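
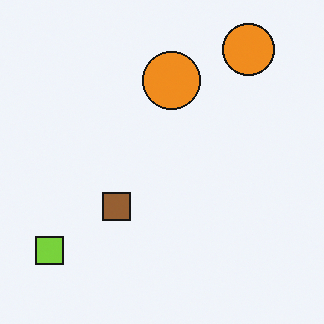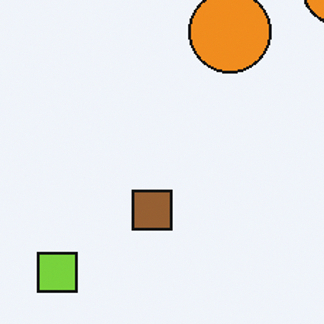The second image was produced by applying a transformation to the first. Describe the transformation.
The image was cropped to a modestly smaller region and rescaled.

The visible shapes are larger and the field of view is narrower; shapes near the original edges may be partly or wholly outside the frame — a crop-and-rescale.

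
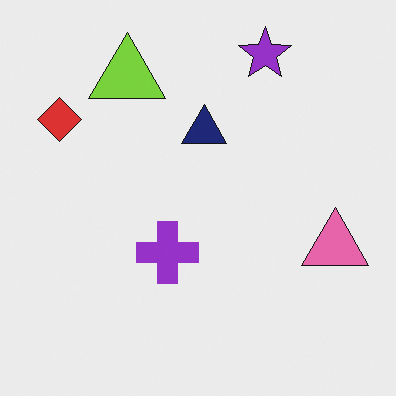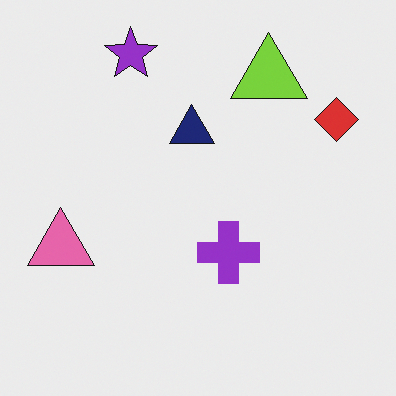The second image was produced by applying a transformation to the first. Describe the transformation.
The second image is the first flipped horizontally (left ↔ right).

The red diamond is in the top-left of the first image and the top-right of the second — shapes on opposite sides of the vertical midline have swapped in a mirror flip.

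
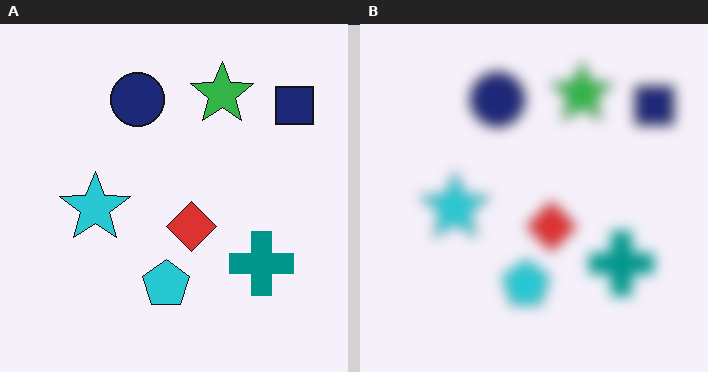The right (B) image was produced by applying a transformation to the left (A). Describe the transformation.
This is the original image heavily blurred.

Shape edges and outlines are uniformly softened across the whole image.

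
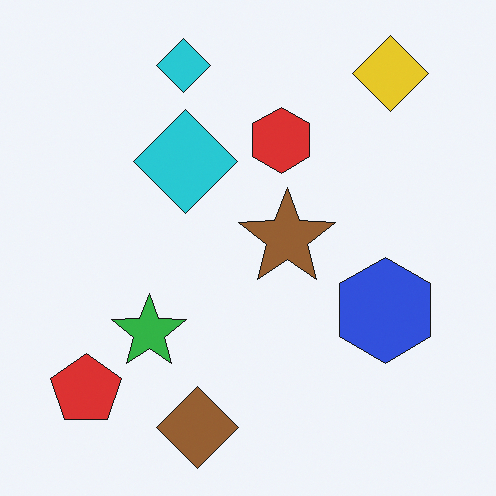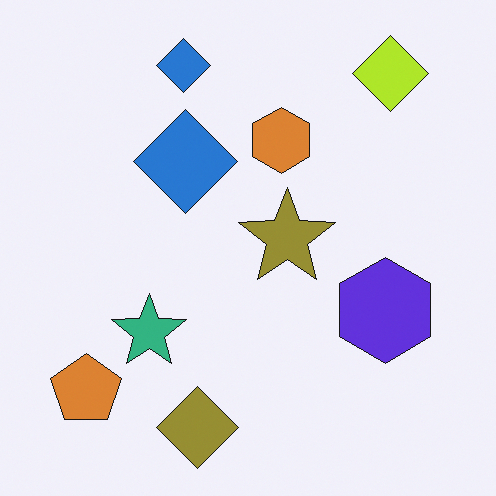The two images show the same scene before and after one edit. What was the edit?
It was hue-shifted by a small amount.

Every shape's color has rotated by the same amount around the hue wheel — a uniform hue shift.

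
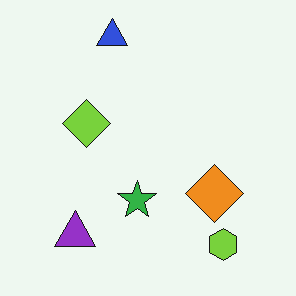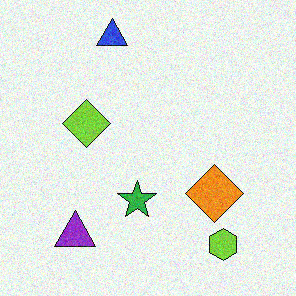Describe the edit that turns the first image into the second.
This is the original image degraded with visible gaussian noise.

Random speckle covers the whole image, including the flat background.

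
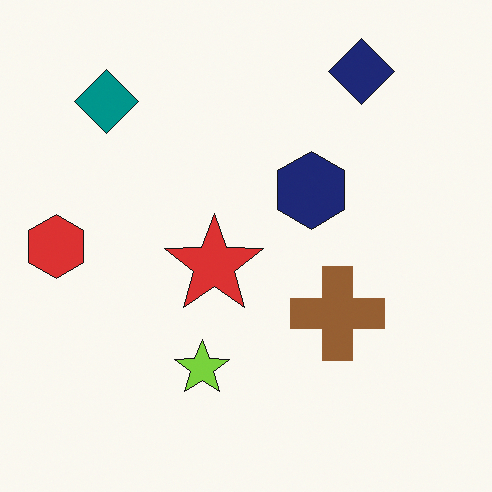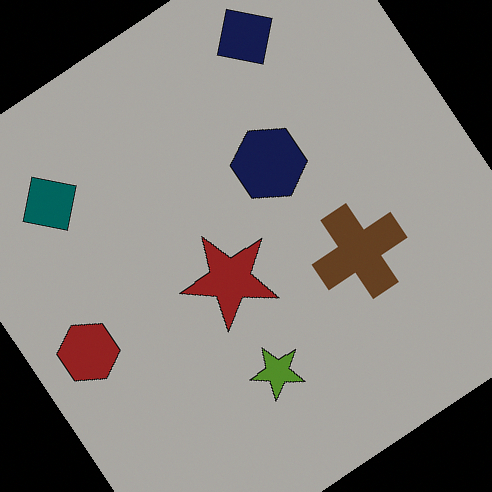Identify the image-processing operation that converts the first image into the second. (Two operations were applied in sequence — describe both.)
Noticeably darkened, then rotated counter-clockwise by a large amount — several tens of degrees.

Every pixel — background and shapes alike — is uniformly darkened. Every shape is tilted by the same angle and the image corners show triangular fill wedges — a whole-image rotation by a non-right angle.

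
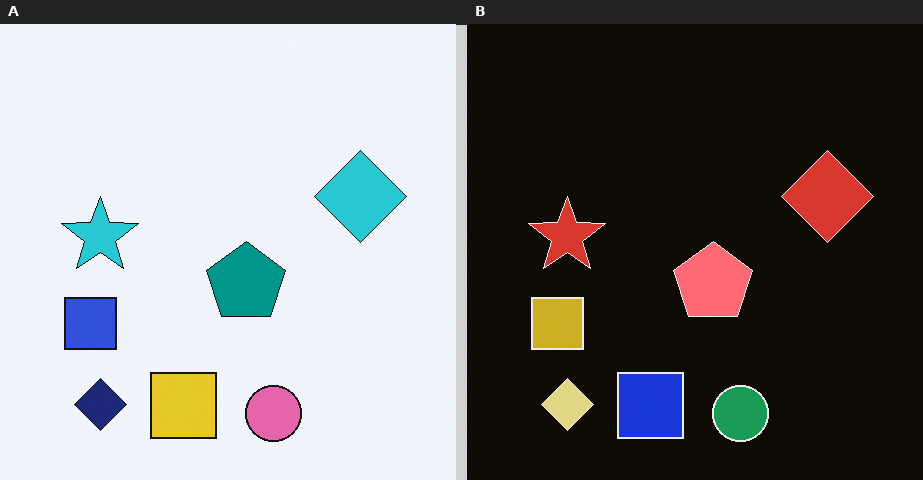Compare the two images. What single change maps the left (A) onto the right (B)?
Color-inverted (negative).

The light background has become dark and every shape's color is its complement — a photographic negative.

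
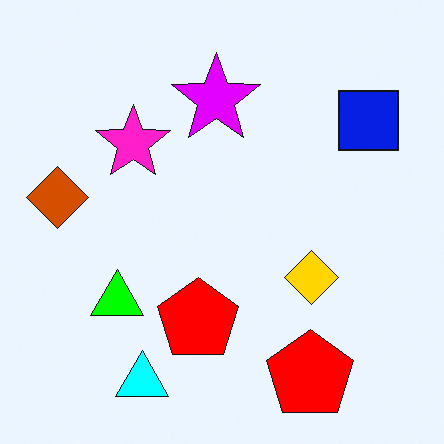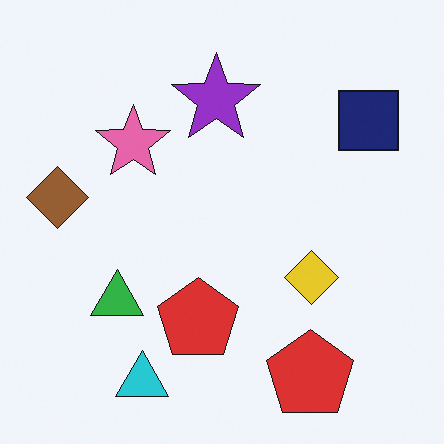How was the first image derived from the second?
The first image is the second heavily oversaturated.

All colors are more vivid — a global saturation change.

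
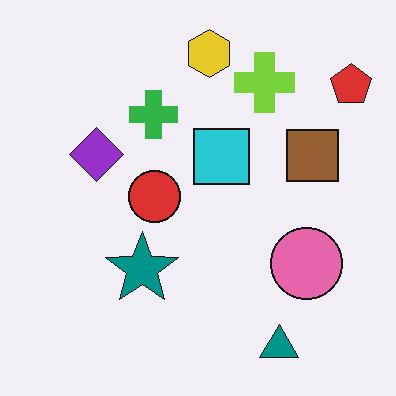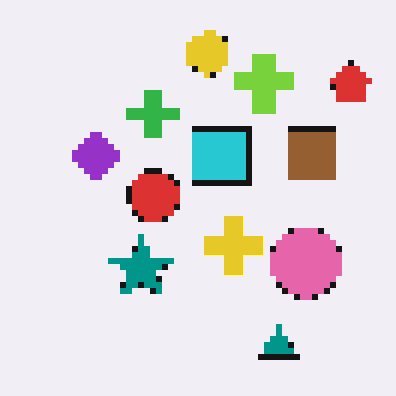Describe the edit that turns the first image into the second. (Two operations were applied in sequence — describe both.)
The second image is the first moderately pixelated, then overlaid with an additional yellow cross.

Shapes are reduced to large square blocks; fine edges and outlines are lost — a downscale-then-upscale (mosaic) effect. A yellow cross appears in the second image that is absent from the first.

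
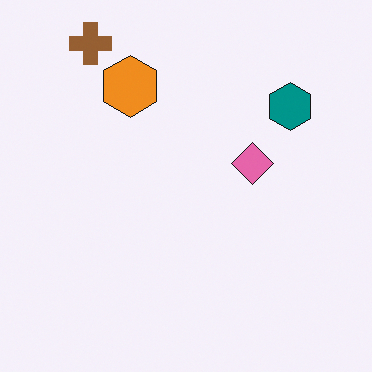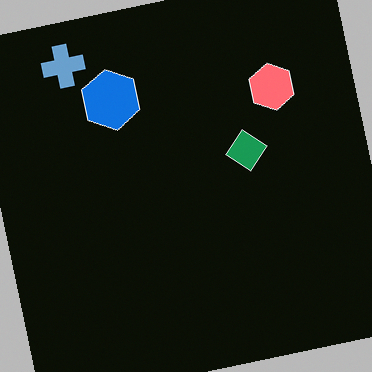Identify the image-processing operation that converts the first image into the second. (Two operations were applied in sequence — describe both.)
The transformation is: rotated counter-clockwise by a small amount, then color-inverted (negative).

Every shape is tilted by the same angle and the image corners show triangular fill wedges — a whole-image rotation by a non-right angle. The light background has become dark and every shape's color is its complement — a photographic negative.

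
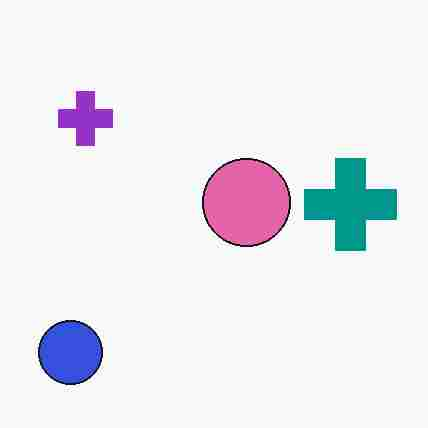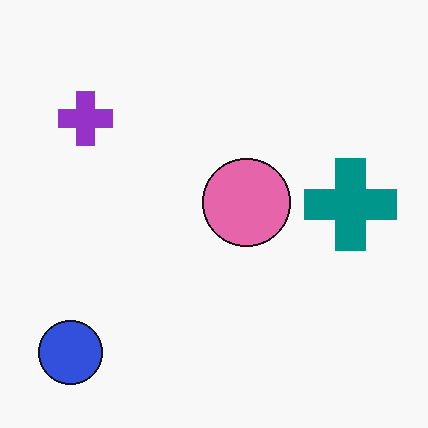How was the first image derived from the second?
It was heavily JPEG-compressed with obvious blocking artifacts.

Blocky 8×8 compression artifacts appear around shape edges and the flat background shows ringing — characteristic JPEG degradation.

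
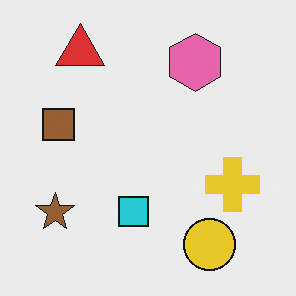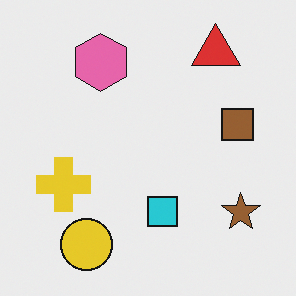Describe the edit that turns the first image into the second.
The image was flipped horizontally (left ↔ right).

The brown star is in the bottom-left of the first image and the bottom-right of the second — shapes on opposite sides of the vertical midline have swapped in a mirror flip.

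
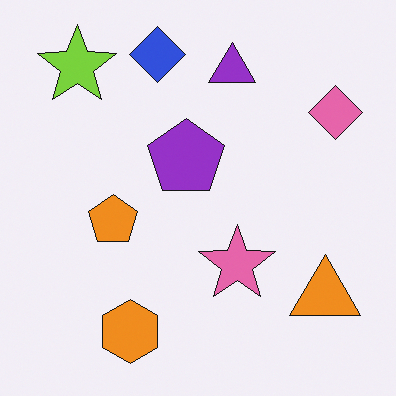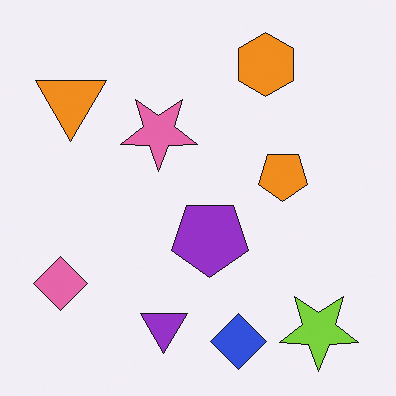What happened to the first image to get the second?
Rotated 180°.

The lime star sits in the top-left of the first image and the bottom-right of the second — consistent with a whole-image 180° rotation.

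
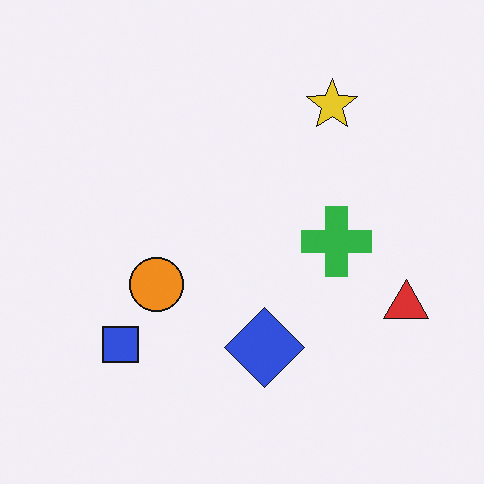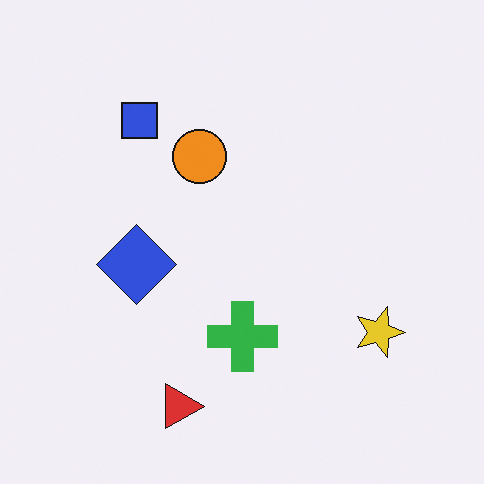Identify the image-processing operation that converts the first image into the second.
It was rotated 90° clockwise.

The red triangle sits in the right of the first image and the bottom of the second — consistent with a whole-image 90° clockwise rotation.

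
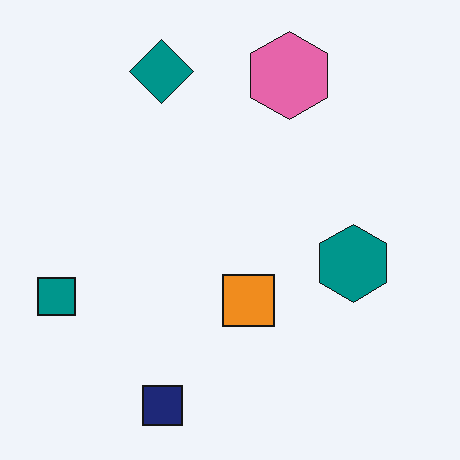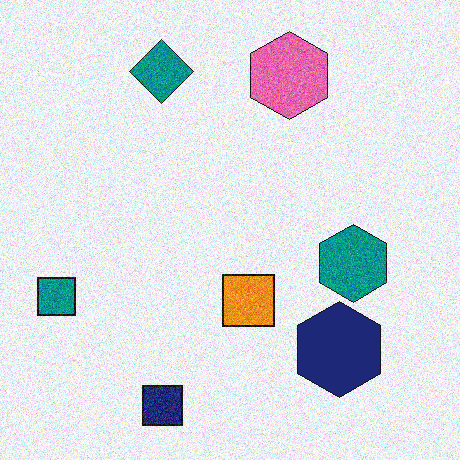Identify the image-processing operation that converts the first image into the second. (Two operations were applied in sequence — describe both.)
It was degraded with moderate additive noise, then overlaid with an additional navy hexagon.

Random speckle covers the whole image, including the flat background. A navy hexagon appears in the second image that is absent from the first.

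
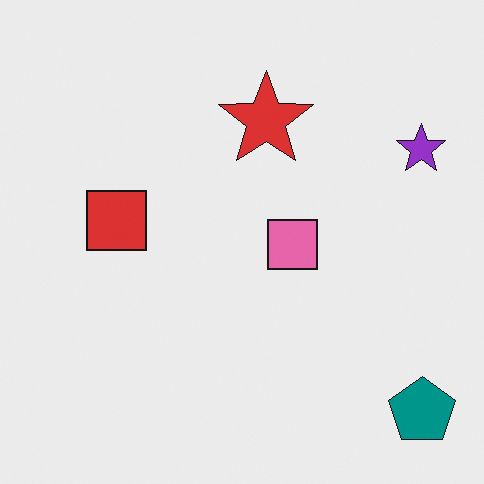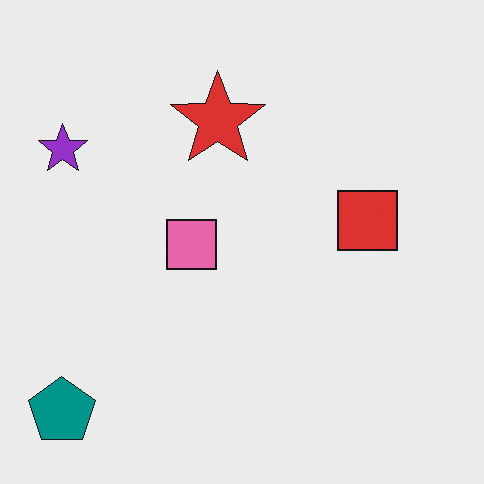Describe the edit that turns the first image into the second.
This is the original image flipped horizontally (left ↔ right).

The teal pentagon is in the bottom-right of the first image and the bottom-left of the second — shapes on opposite sides of the vertical midline have swapped in a mirror flip.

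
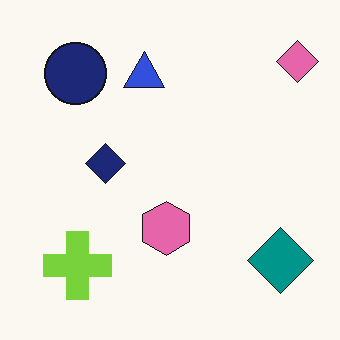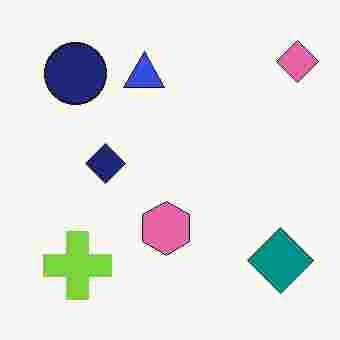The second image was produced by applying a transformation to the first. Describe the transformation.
Degraded with heavy JPEG compression.

Blocky 8×8 compression artifacts appear around shape edges and the flat background shows ringing — characteristic JPEG degradation.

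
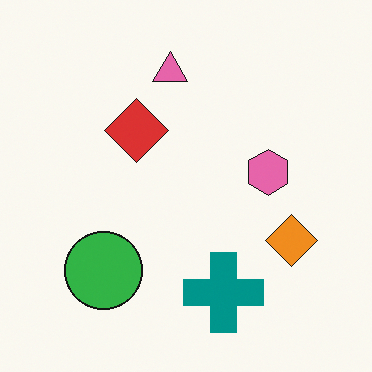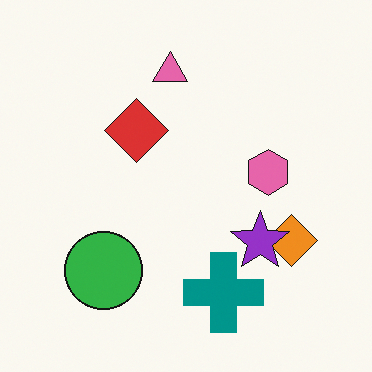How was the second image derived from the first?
This is the original image overlaid with an additional purple star.

A purple star appears in the second image that is absent from the first.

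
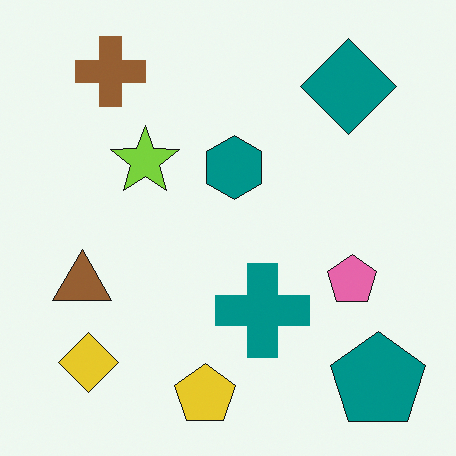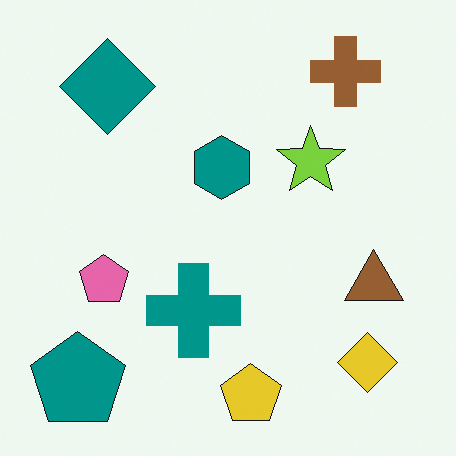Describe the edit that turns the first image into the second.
The image was flipped horizontally (left ↔ right).

The teal pentagon is in the bottom-right of the first image and the bottom-left of the second — shapes on opposite sides of the vertical midline have swapped in a mirror flip.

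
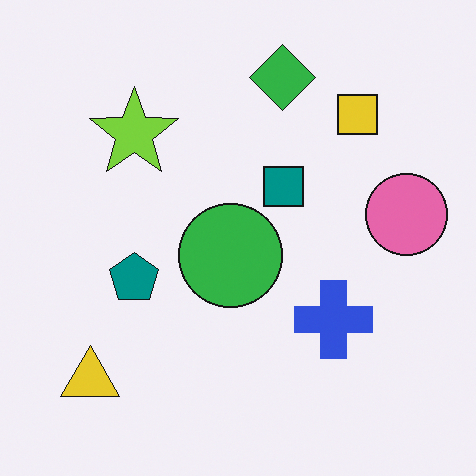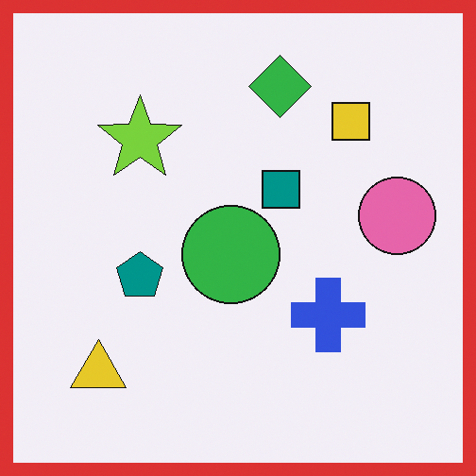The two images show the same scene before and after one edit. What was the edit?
Framed with a red border.

A solid red frame runs around the edge of the second image, with the content slightly shrunk inside it.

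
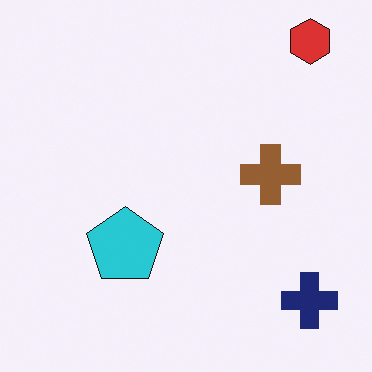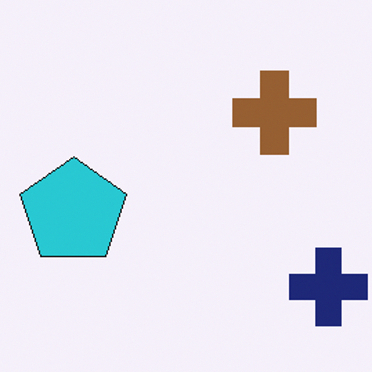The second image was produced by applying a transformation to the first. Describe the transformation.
The image was cropped slightly and scaled back up.

The visible shapes are larger and the field of view is narrower; shapes near the original edges may be partly or wholly outside the frame — a crop-and-rescale.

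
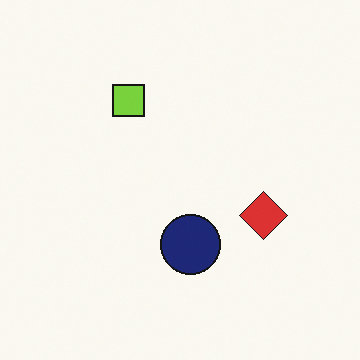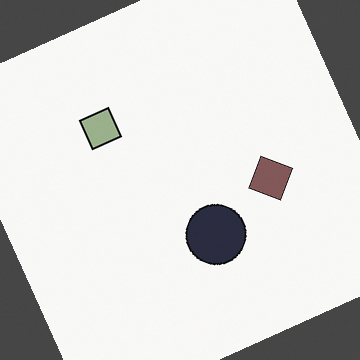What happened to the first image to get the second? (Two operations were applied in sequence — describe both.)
Made much more muted (saturation change), then rotated counter-clockwise by a moderate amount.

All colors are more muted and greyish — a global saturation change. Every shape is tilted by the same angle and the image corners show triangular fill wedges — a whole-image rotation by a non-right angle.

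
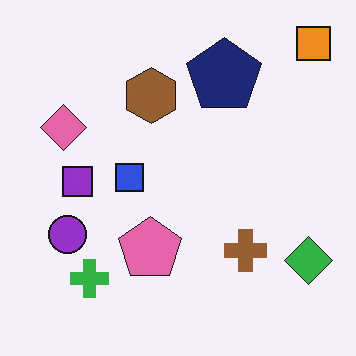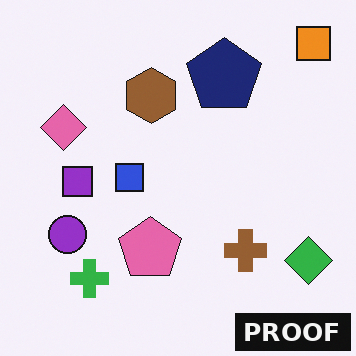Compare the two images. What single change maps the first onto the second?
It was watermarked with the text "PROOF" in the lower-right corner.

A dark label reading "PROOF" appears in the lower-right corner.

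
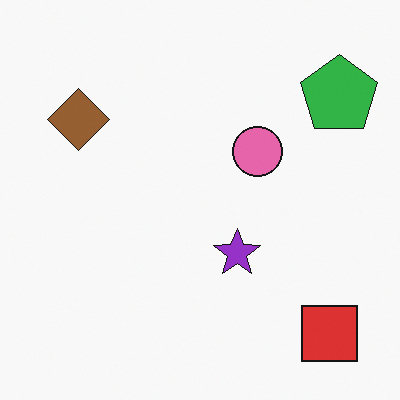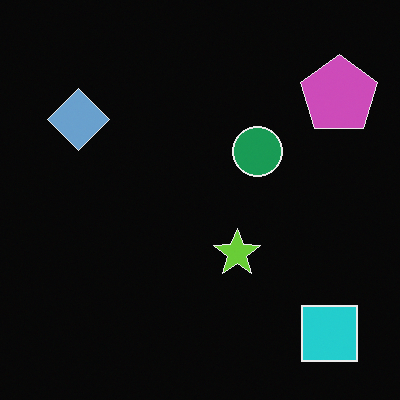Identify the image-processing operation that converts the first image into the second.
The second image is the first color-inverted (negative).

The light background has become dark and every shape's color is its complement — a photographic negative.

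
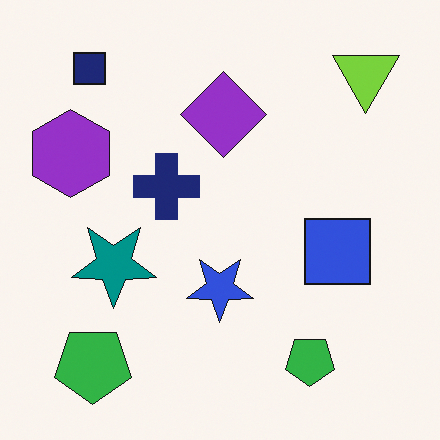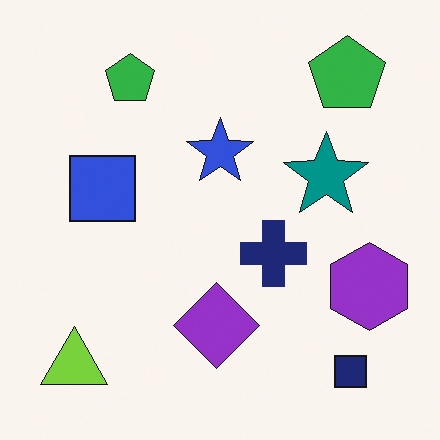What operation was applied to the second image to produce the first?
The first image is the second rotated 180°.

The lime triangle sits in the bottom-left of the second image and the top-right of the first — consistent with a whole-image 180° rotation.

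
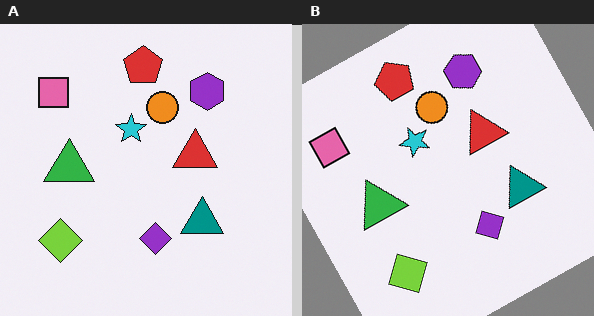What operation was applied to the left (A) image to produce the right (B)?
The image was rotated counter-clockwise by a clearly visible amount.

Every shape is tilted by the same angle and the image corners show triangular fill wedges — a whole-image rotation by a non-right angle.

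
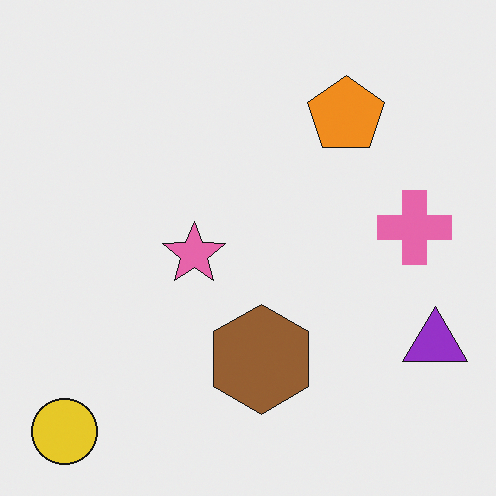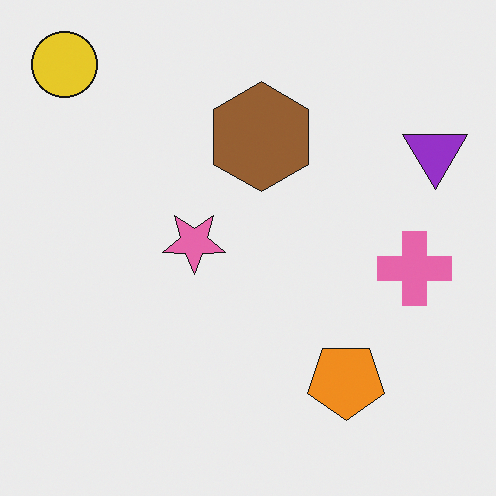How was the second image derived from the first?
The second image is the first flipped vertically (top ↔ bottom).

The yellow circle is in the bottom-left of the first image and the top-left of the second — shapes on opposite sides of the horizontal midline have swapped in a mirror flip.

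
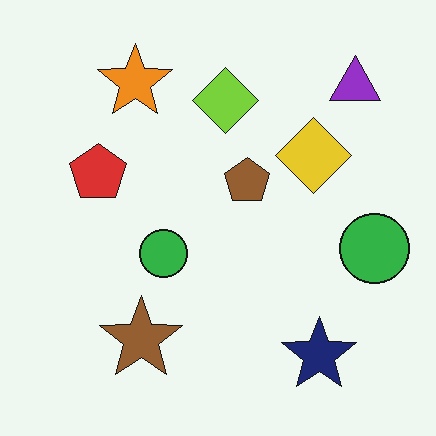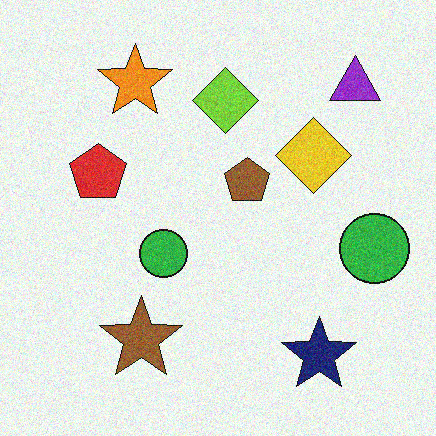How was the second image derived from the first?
Degraded with moderate additive noise.

Random speckle covers the whole image, including the flat background.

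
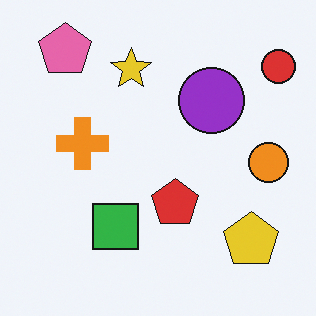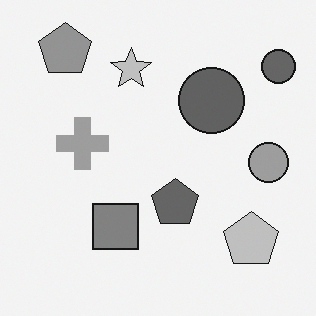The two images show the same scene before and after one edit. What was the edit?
This is the original image converted to grayscale.

All color is removed — every shape is now a shade of grey.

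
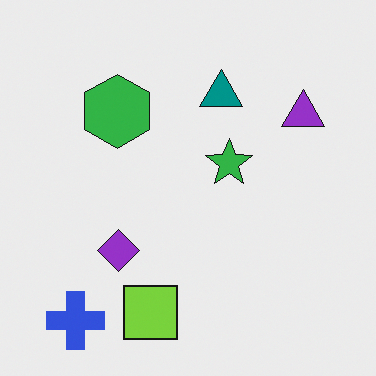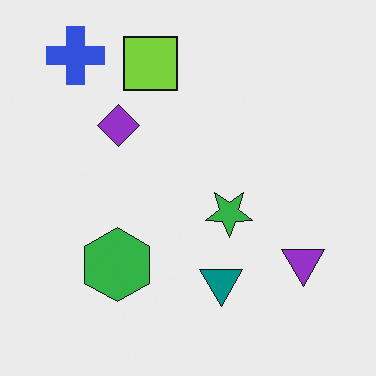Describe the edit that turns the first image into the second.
This is the original image flipped vertically (top ↔ bottom).

The blue cross is in the bottom-left of the first image and the top-left of the second — shapes on opposite sides of the horizontal midline have swapped in a mirror flip.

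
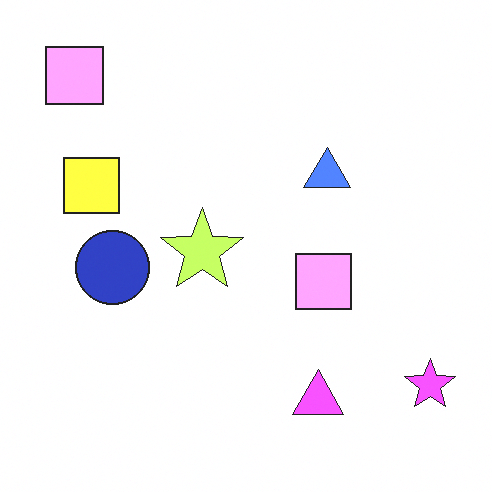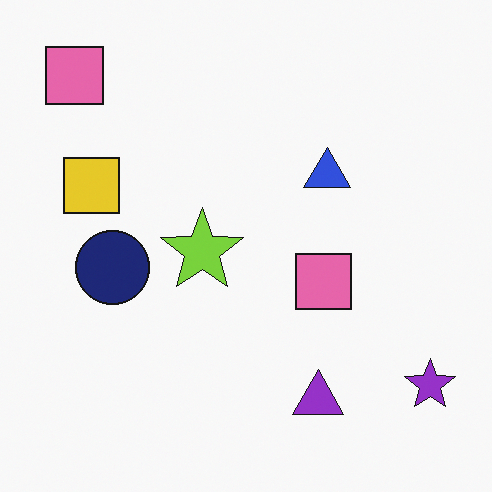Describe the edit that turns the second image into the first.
It was substantially brightened.

Every pixel — background and shapes alike — is uniformly brightened.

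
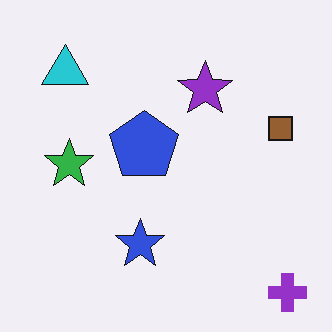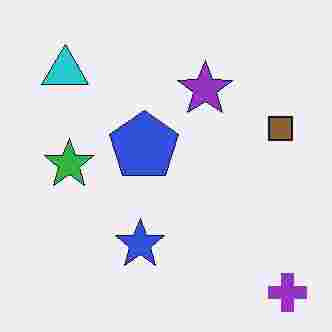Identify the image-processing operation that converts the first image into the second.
The second image is the first heavily JPEG-compressed with obvious blocking artifacts.

Blocky 8×8 compression artifacts appear around shape edges and the flat background shows ringing — characteristic JPEG degradation.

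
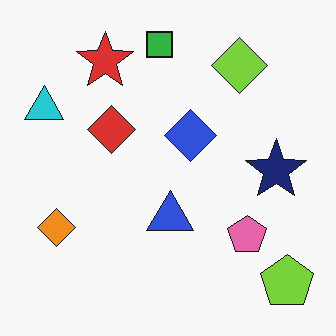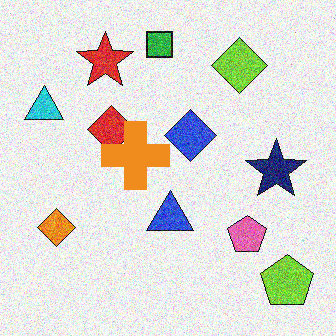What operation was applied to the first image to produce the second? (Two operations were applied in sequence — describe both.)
The second image is the first degraded with a thick layer of grain, then overlaid with an additional orange cross.

Random speckle covers the whole image, including the flat background. An orange cross appears in the second image that is absent from the first.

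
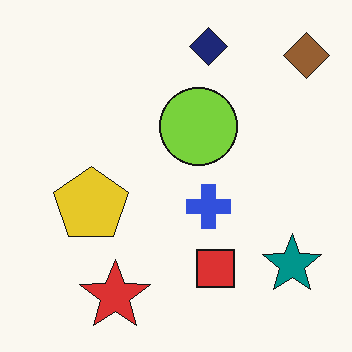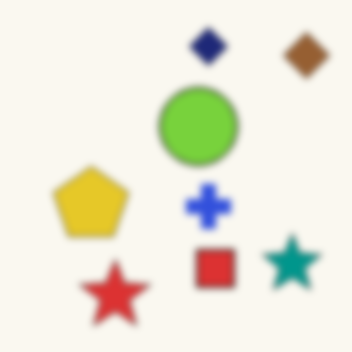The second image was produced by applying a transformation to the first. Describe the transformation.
Moderately blurred.

Shape edges and outlines are uniformly softened across the whole image.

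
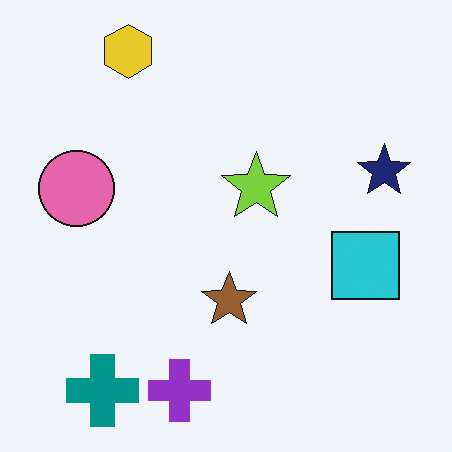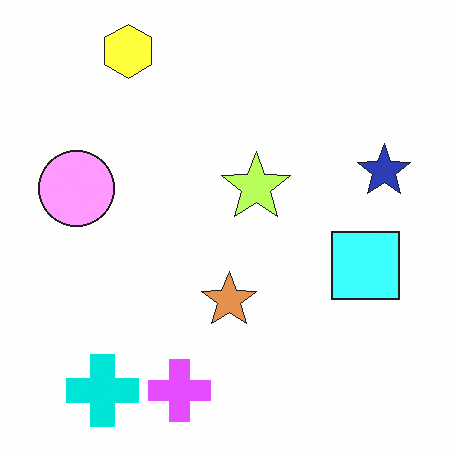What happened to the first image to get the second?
The second image is the first noticeably brightened.

Every pixel — background and shapes alike — is uniformly brightened.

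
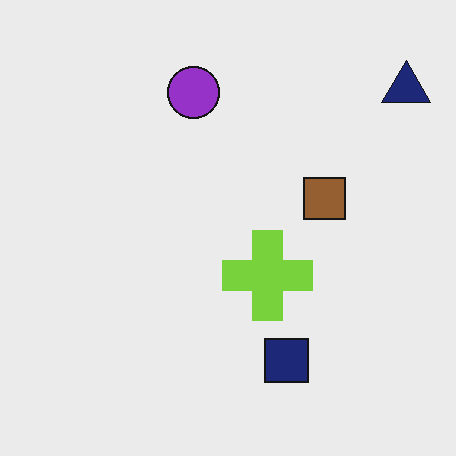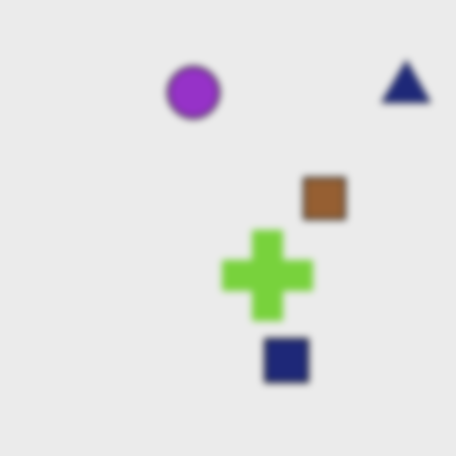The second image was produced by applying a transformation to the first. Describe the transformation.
The second image is the first moderately blurred.

Shape edges and outlines are uniformly softened across the whole image.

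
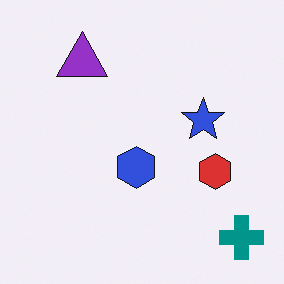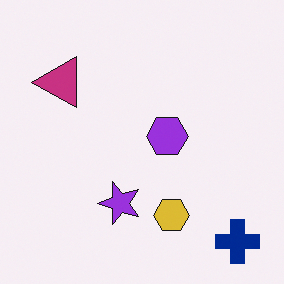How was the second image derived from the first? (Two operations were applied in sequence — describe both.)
The second image is the first hue-shifted by a small amount, then transposed (reflected across the top-left ↔ bottom-right diagonal).

Every shape's color has rotated by the same amount around the hue wheel — a uniform hue shift. Shapes have swapped their row and column positions — what was in the top-right is now in the bottom-left — a diagonal reflection.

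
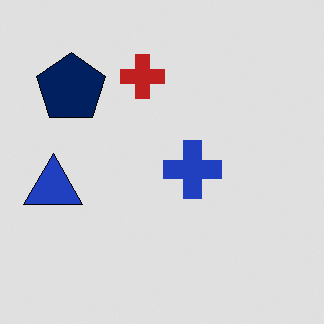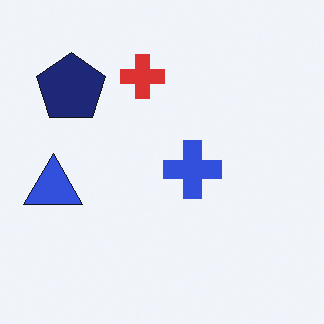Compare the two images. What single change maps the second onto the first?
Posterized to a reduced palette.

Each flat color has snapped to a coarser quantized level — most visibly, the near-white background has dropped to a flat grey.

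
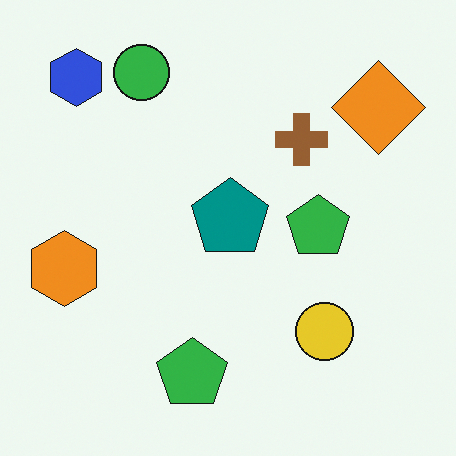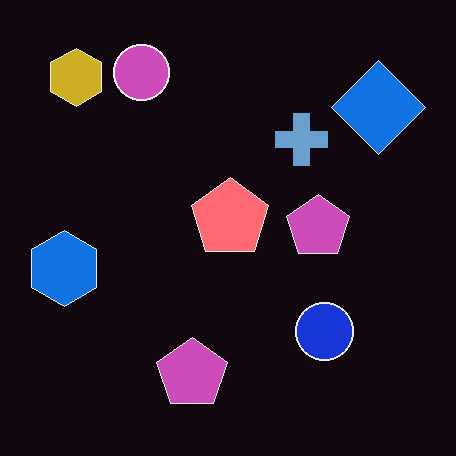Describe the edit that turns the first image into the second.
The image was color-inverted (negative).

The light background has become dark and every shape's color is its complement — a photographic negative.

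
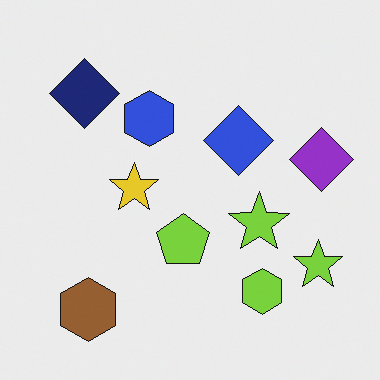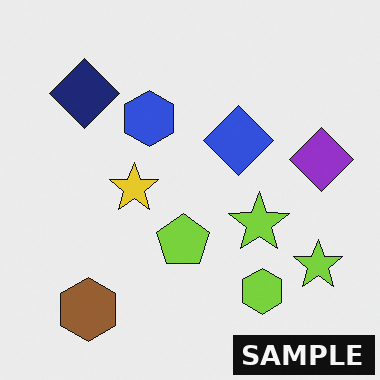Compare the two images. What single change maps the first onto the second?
The transformation is: watermarked with the text "SAMPLE" in the lower-right corner.

A dark label reading "SAMPLE" appears in the lower-right corner.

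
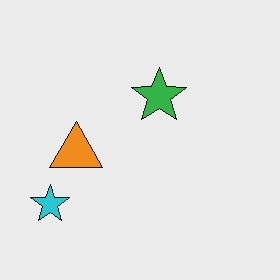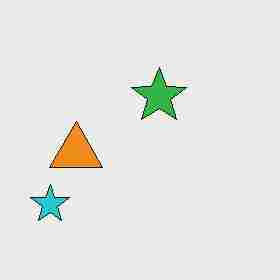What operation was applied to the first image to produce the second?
It was degraded with heavy JPEG compression.

Blocky 8×8 compression artifacts appear around shape edges and the flat background shows ringing — characteristic JPEG degradation.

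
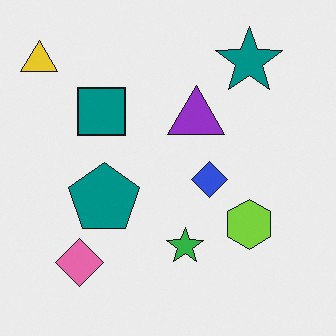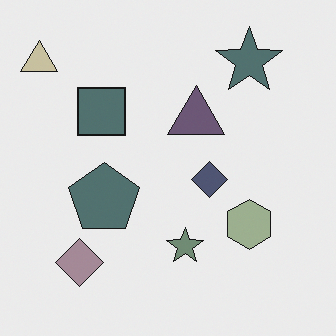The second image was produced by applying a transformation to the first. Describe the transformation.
The second image is the first made much more muted (saturation change).

All colors are more muted and greyish — a global saturation change.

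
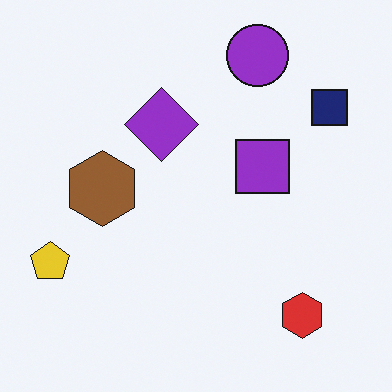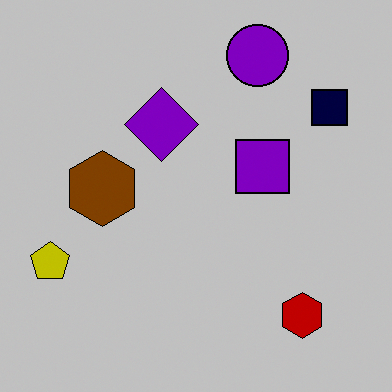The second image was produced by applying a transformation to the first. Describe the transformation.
The image was aggressively posterized.

Each flat color has snapped to a coarser quantized level — most visibly, the near-white background has dropped to a flat grey.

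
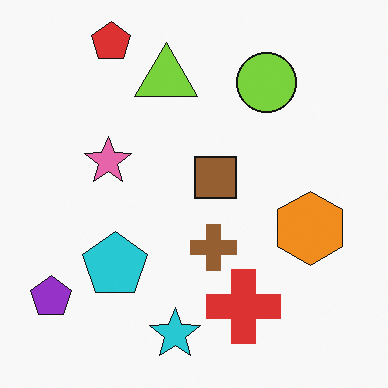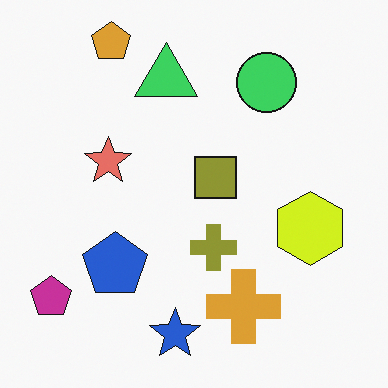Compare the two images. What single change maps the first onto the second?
The transformation is: hue-shifted slightly.

Every shape's color has rotated by the same amount around the hue wheel — a uniform hue shift.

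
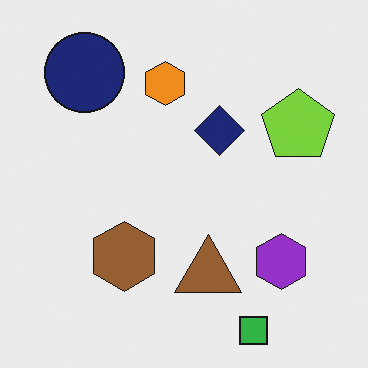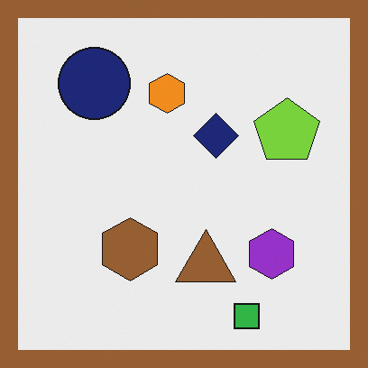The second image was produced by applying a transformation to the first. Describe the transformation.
It was framed with a brown border.

A solid brown frame runs around the edge of the second image, with the content slightly shrunk inside it.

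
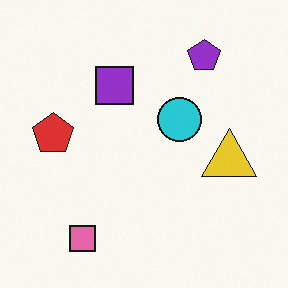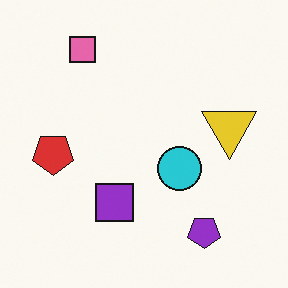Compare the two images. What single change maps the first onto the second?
The second image is the first flipped vertically (top ↔ bottom).

The pink square is in the bottom-left of the first image and the top-left of the second — shapes on opposite sides of the horizontal midline have swapped in a mirror flip.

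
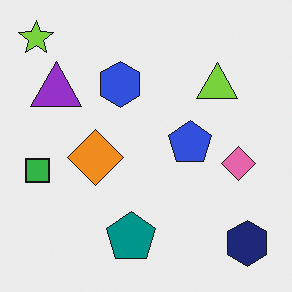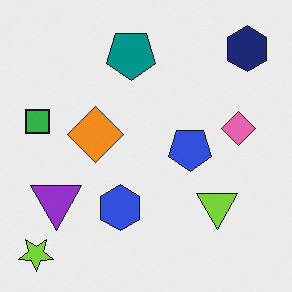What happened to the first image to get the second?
The second image is the first flipped vertically (top ↔ bottom).

The lime star is in the top-left of the first image and the bottom-left of the second — shapes on opposite sides of the horizontal midline have swapped in a mirror flip.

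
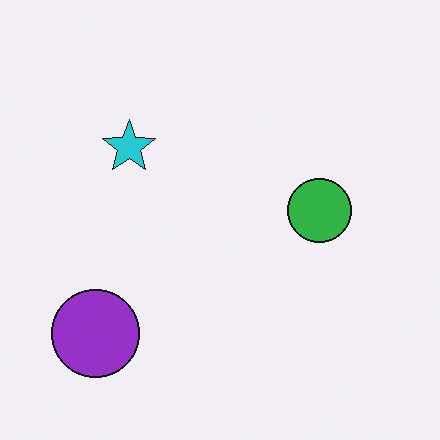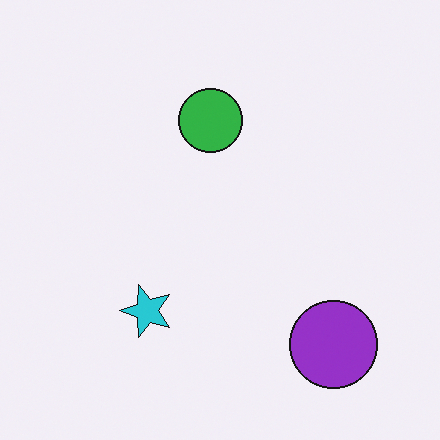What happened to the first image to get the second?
The second image is the first rotated 90° counter-clockwise.

The purple circle sits in the bottom-left of the first image and the bottom-right of the second — consistent with a whole-image 90° counter-clockwise rotation.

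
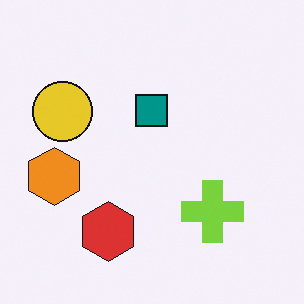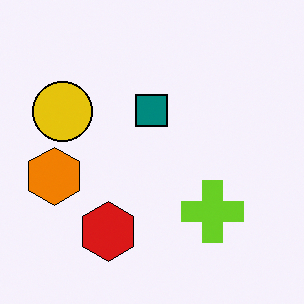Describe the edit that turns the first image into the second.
Given slightly increased contrast.

Tones are pushed away from mid-grey across the whole image — a global contrast change.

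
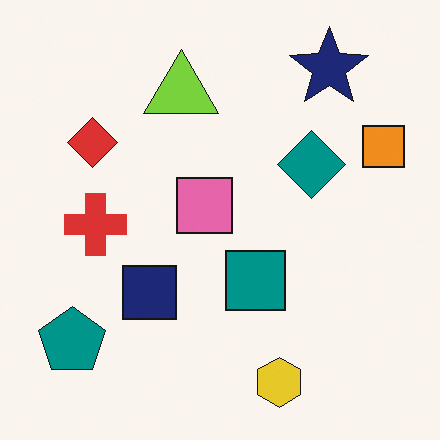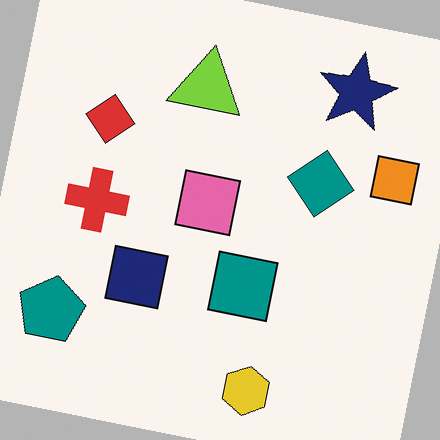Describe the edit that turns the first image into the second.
This is the original image rotated clockwise by a small amount.

Every shape is tilted by the same angle and the image corners show triangular fill wedges — a whole-image rotation by a non-right angle.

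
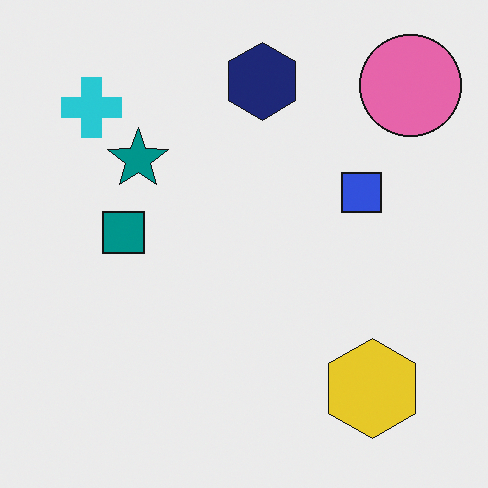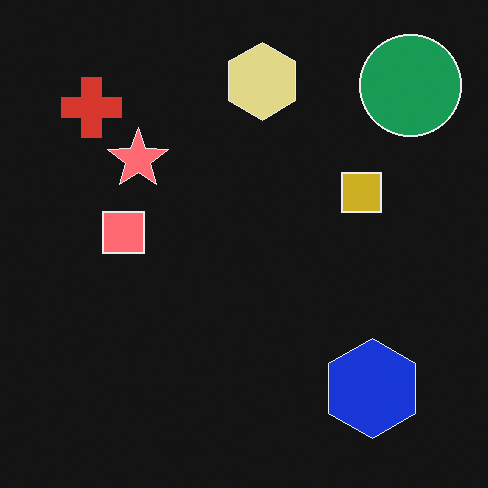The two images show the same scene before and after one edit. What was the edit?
The transformation is: color-inverted (negative).

The light background has become dark and every shape's color is its complement — a photographic negative.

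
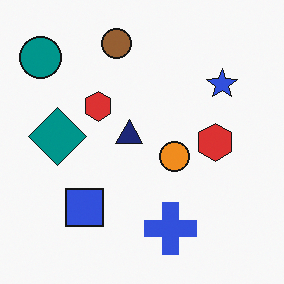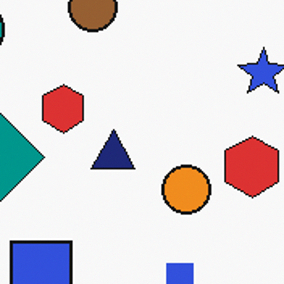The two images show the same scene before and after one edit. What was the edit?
The second image is the first cropped slightly and scaled back up.

The visible shapes are larger and the field of view is narrower; shapes near the original edges may be partly or wholly outside the frame — a crop-and-rescale.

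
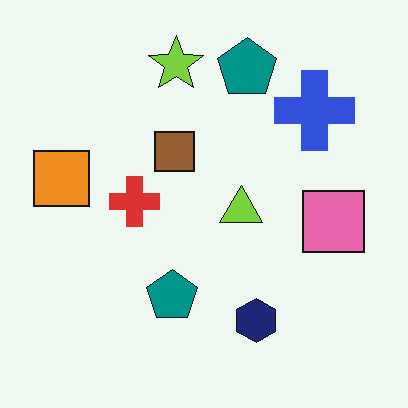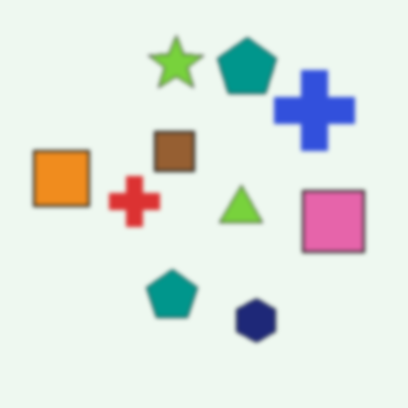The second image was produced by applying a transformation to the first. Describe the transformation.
Slightly softened.

Shape edges and outlines are uniformly softened across the whole image.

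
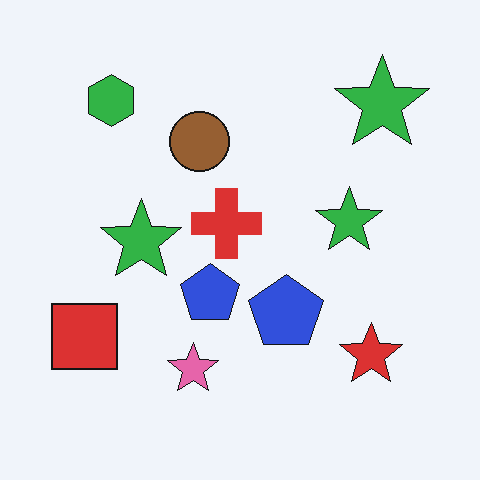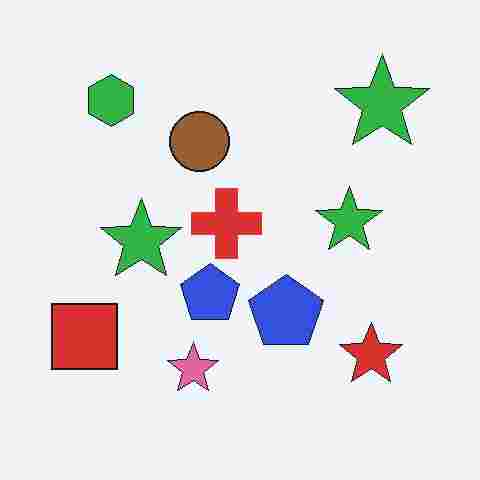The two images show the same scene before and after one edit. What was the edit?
Degraded with heavy JPEG compression.

Blocky 8×8 compression artifacts appear around shape edges and the flat background shows ringing — characteristic JPEG degradation.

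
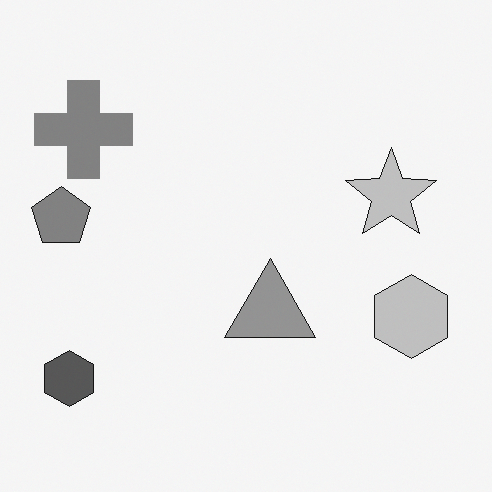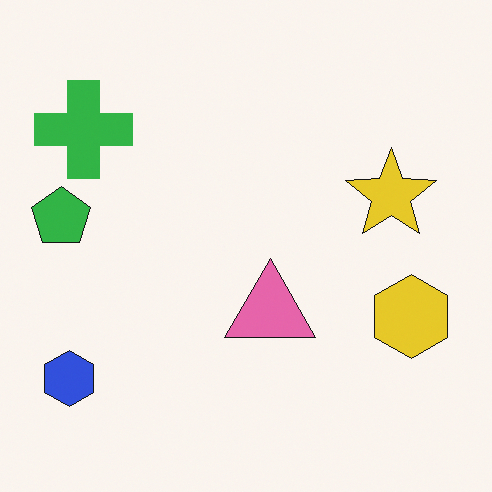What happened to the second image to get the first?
It was converted to grayscale.

All color is removed — every shape is now a shade of grey.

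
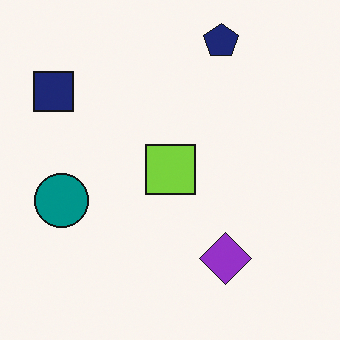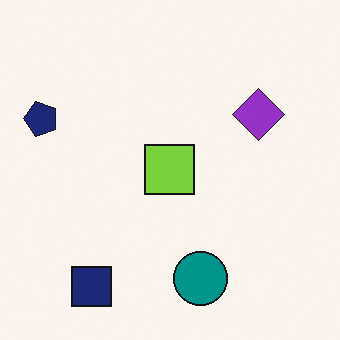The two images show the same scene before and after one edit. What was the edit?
The image was rotated 90° counter-clockwise.

The navy square sits in the top-left of the first image and the bottom-left of the second — consistent with a whole-image 90° counter-clockwise rotation.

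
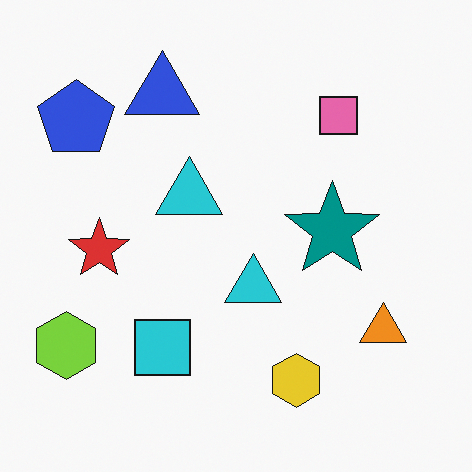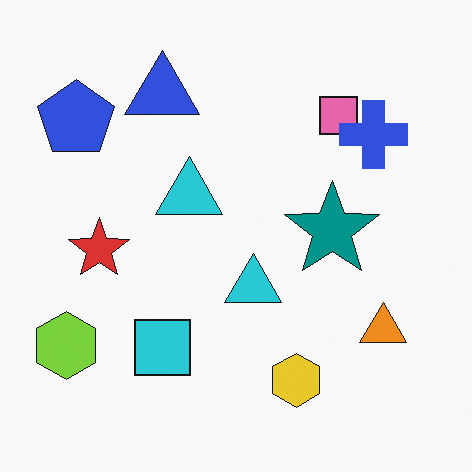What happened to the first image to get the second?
The image was overlaid with an additional blue cross.

A blue cross appears in the second image that is absent from the first.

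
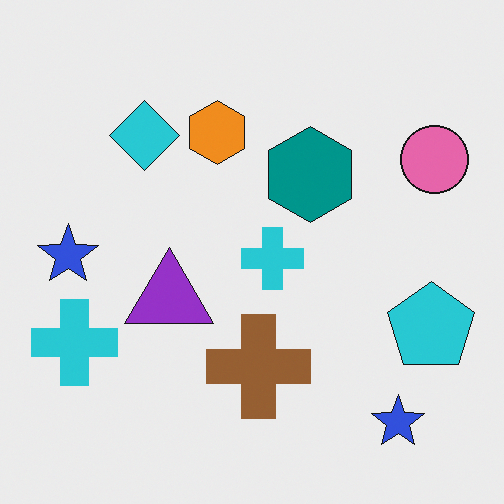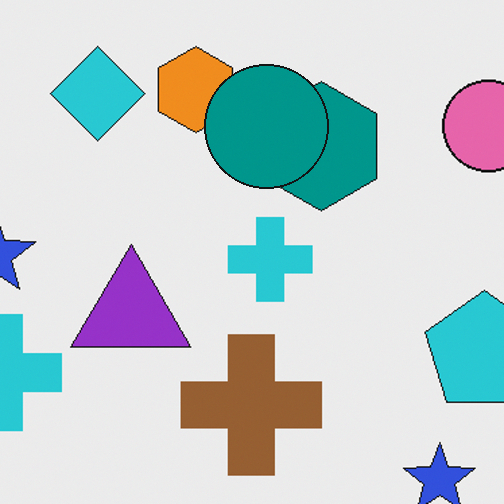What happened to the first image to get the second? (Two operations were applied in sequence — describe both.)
Cropped slightly and scaled back up, then overlaid with an additional teal circle.

The visible shapes are larger and the field of view is narrower; shapes near the original edges may be partly or wholly outside the frame — a crop-and-rescale. A teal circle appears in the second image that is absent from the first.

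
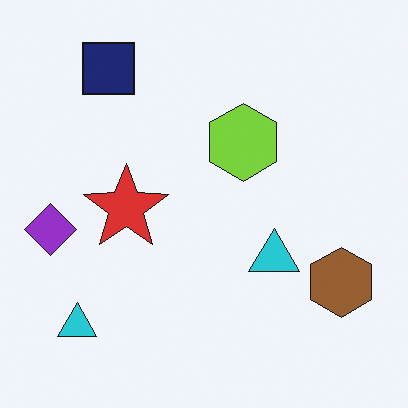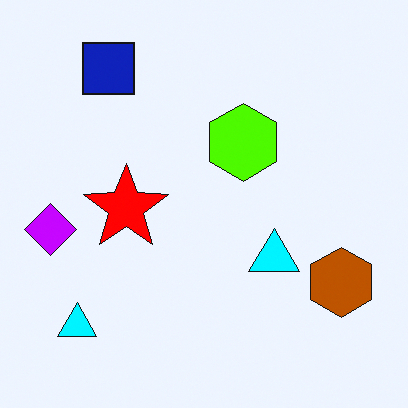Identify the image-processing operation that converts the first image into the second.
This is the original image heavily oversaturated.

All colors are more vivid — a global saturation change.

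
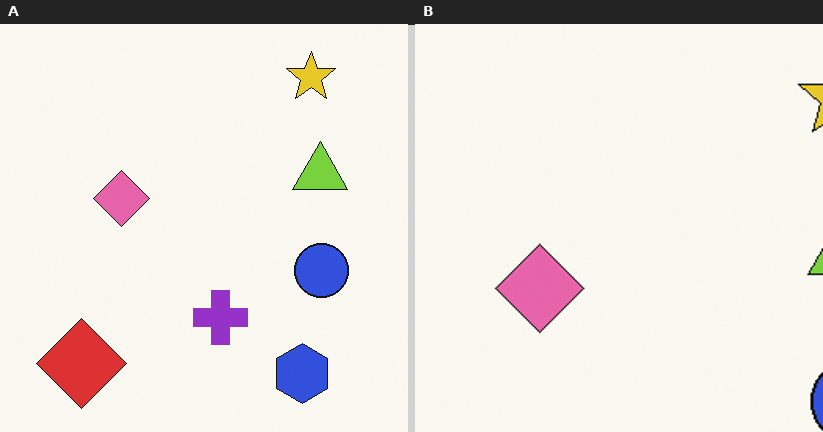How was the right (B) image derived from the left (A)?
Cropped slightly and scaled back up.

The visible shapes are larger and the field of view is narrower; shapes near the original edges may be partly or wholly outside the frame — a crop-and-rescale.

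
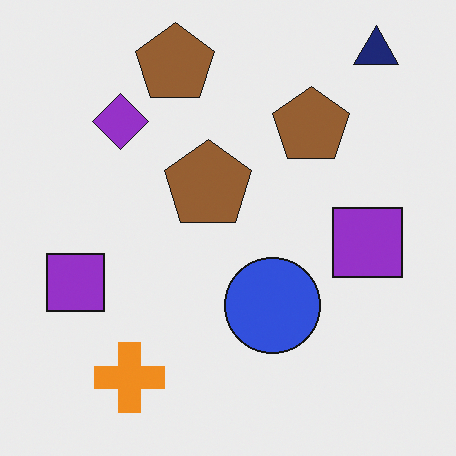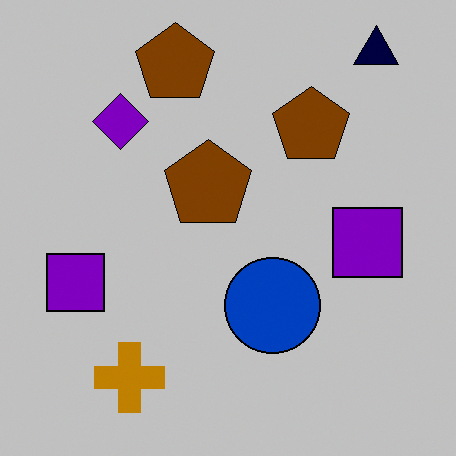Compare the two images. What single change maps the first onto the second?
Heavily posterized to just a handful of flat colors.

Each flat color has snapped to a coarser quantized level — most visibly, the near-white background has dropped to a flat grey.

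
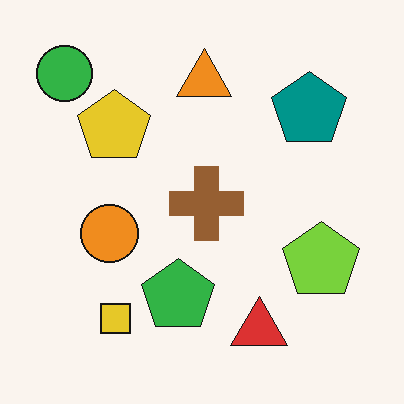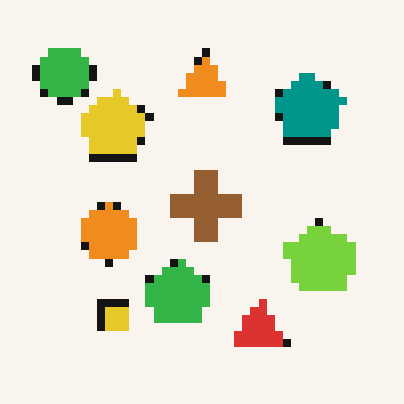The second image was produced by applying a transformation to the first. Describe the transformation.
Pixelated into visible square blocks.

Shapes are reduced to large square blocks; fine edges and outlines are lost — a downscale-then-upscale (mosaic) effect.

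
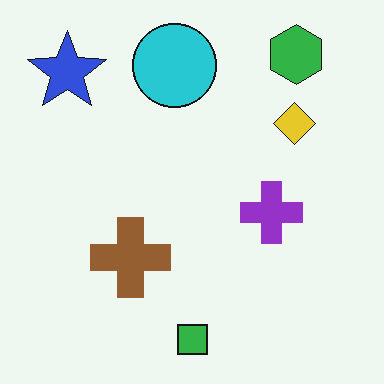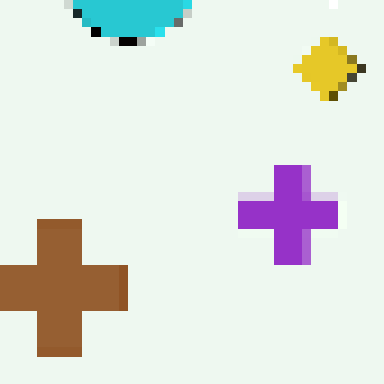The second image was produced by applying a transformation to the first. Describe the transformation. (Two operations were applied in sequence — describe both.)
The image was cropped to a noticeably smaller region and rescaled, then coarsely pixelated.

The visible shapes are larger and the field of view is narrower; shapes near the original edges may be partly or wholly outside the frame — a crop-and-rescale. Shapes are reduced to large square blocks; fine edges and outlines are lost — a downscale-then-upscale (mosaic) effect.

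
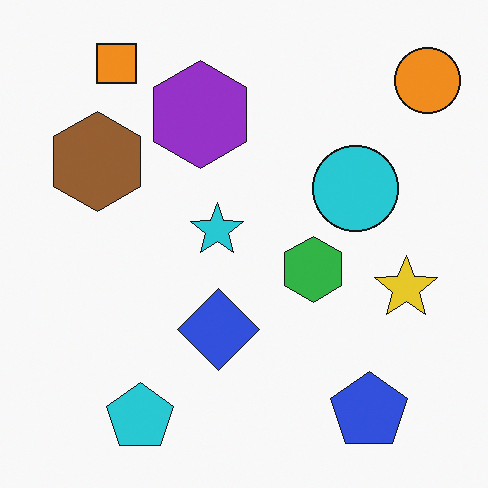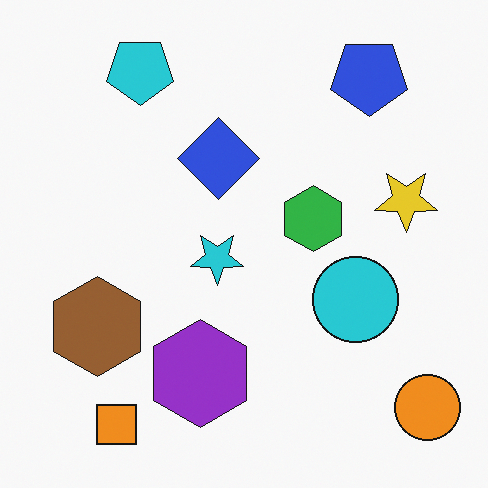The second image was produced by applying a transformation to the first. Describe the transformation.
The transformation is: flipped vertically (top ↔ bottom).

The orange square is in the top-left of the first image and the bottom-left of the second — shapes on opposite sides of the horizontal midline have swapped in a mirror flip.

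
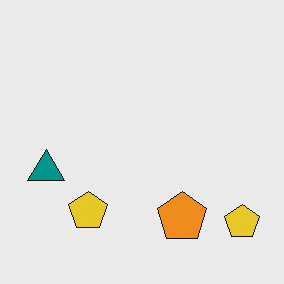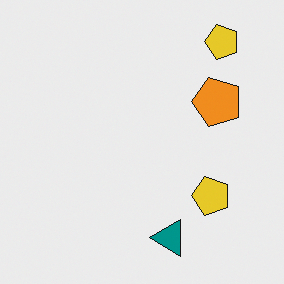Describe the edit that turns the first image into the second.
The transformation is: rotated 90° counter-clockwise.

The teal triangle sits in the left of the first image and the bottom of the second — consistent with a whole-image 90° counter-clockwise rotation.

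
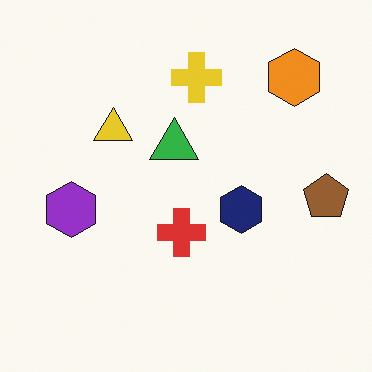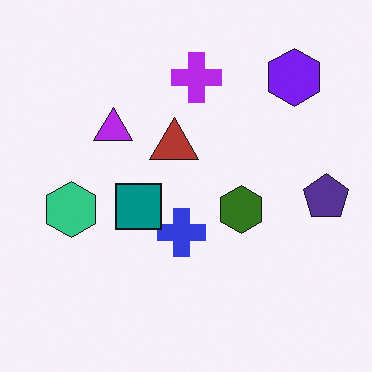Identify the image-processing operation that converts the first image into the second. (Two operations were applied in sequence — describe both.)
It was hue-shifted by a large amount, then overlaid with an additional teal square.

Every shape's color has rotated by the same amount around the hue wheel — a uniform hue shift. A teal square appears in the second image that is absent from the first.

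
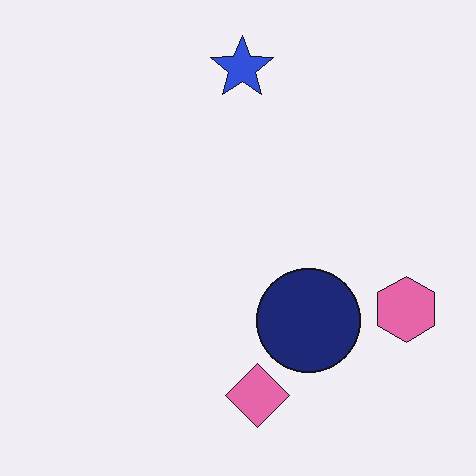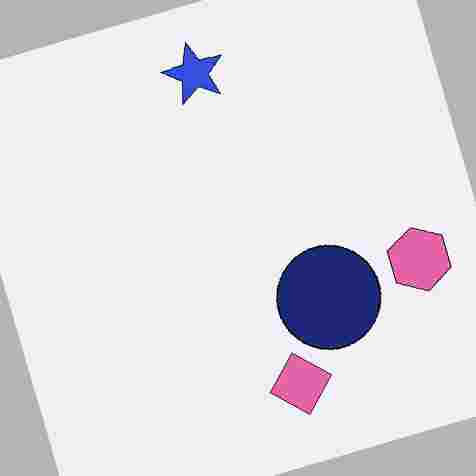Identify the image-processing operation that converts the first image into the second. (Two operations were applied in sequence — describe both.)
The image was rotated counter-clockwise by a moderate amount, then heavily JPEG-compressed with obvious blocking artifacts.

Every shape is tilted by the same angle and the image corners show triangular fill wedges — a whole-image rotation by a non-right angle. Blocky 8×8 compression artifacts appear around shape edges and the flat background shows ringing — characteristic JPEG degradation.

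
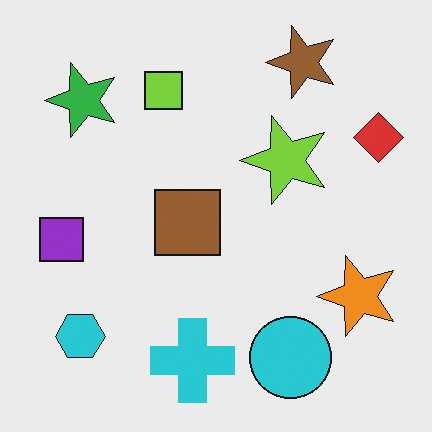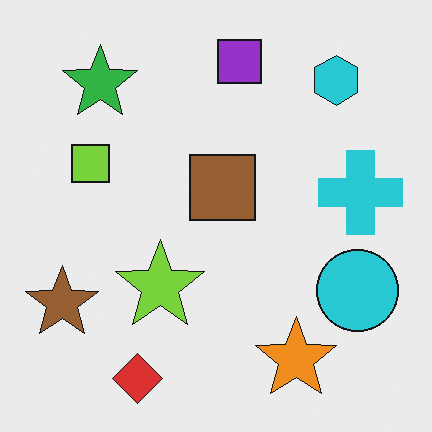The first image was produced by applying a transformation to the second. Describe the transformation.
It was transposed (reflected across the top-left ↔ bottom-right diagonal).

Shapes have swapped their row and column positions — what was in the top-right is now in the bottom-left — a diagonal reflection.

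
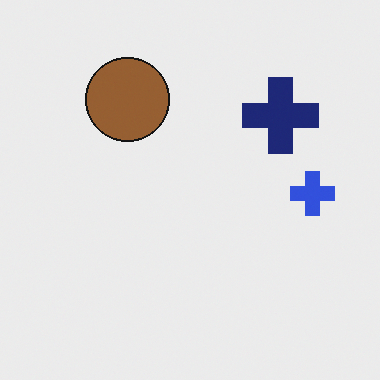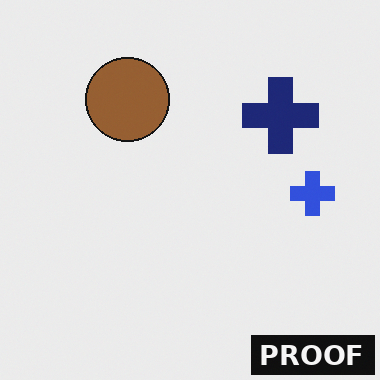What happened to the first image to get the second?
This is the original image watermarked with the text "PROOF" in the lower-right corner.

A dark label reading "PROOF" appears in the lower-right corner.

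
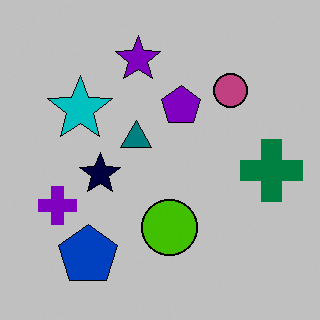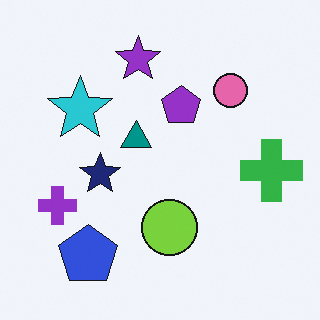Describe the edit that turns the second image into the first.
The transformation is: aggressively posterized.

Each flat color has snapped to a coarser quantized level — most visibly, the near-white background has dropped to a flat grey.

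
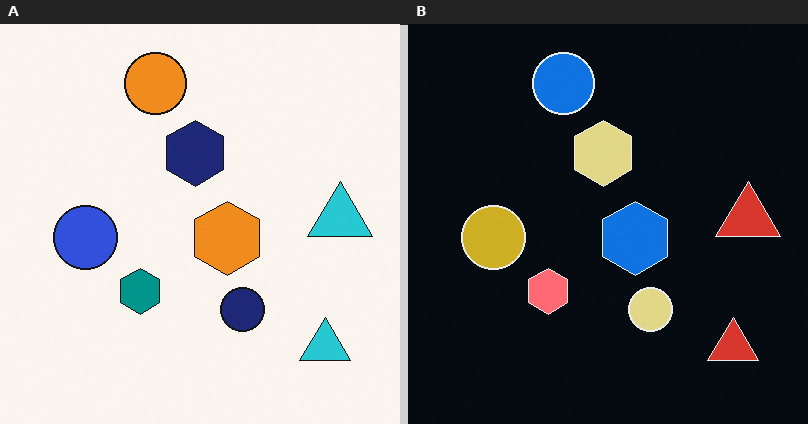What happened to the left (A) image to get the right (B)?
The right (B) image is the left (A) color-inverted (negative).

The light background has become dark and every shape's color is its complement — a photographic negative.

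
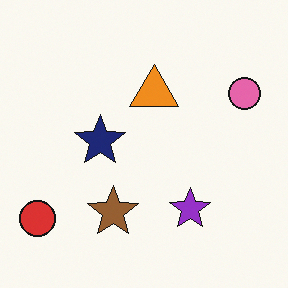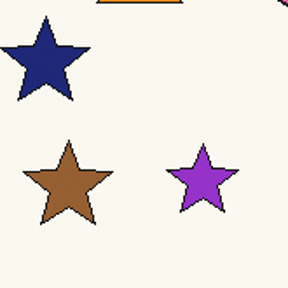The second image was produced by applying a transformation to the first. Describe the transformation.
Cropped to a noticeably smaller region and rescaled.

The visible shapes are larger and the field of view is narrower; shapes near the original edges may be partly or wholly outside the frame — a crop-and-rescale.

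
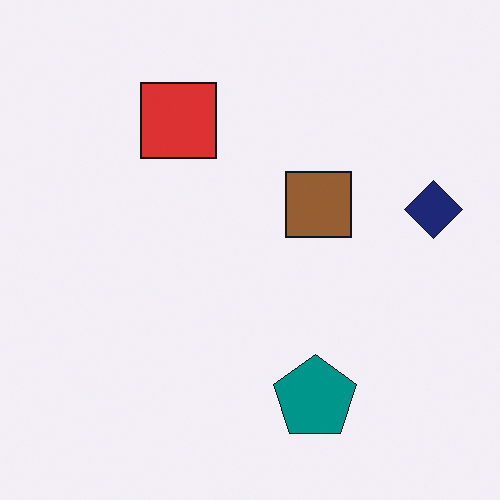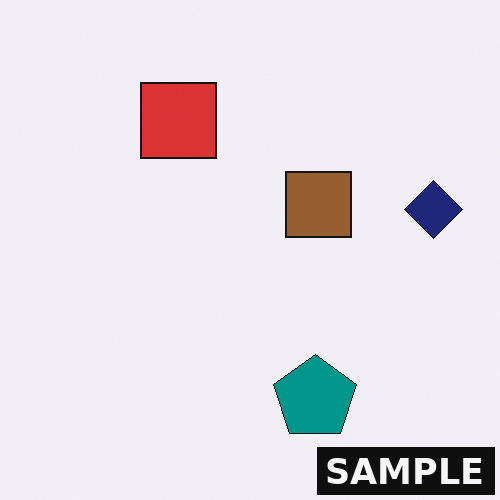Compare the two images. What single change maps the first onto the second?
Watermarked with the text "SAMPLE" in the lower-right corner.

A dark label reading "SAMPLE" appears in the lower-right corner.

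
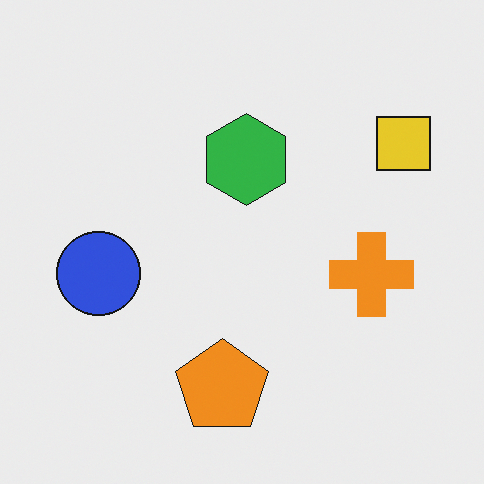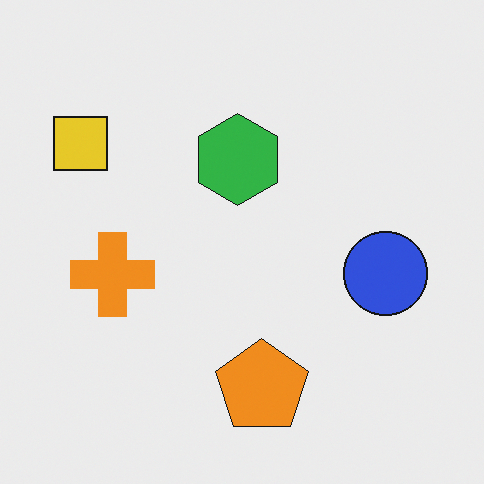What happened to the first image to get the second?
The image was flipped horizontally (left ↔ right).

The yellow square is in the top-right of the first image and the top-left of the second — shapes on opposite sides of the vertical midline have swapped in a mirror flip.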